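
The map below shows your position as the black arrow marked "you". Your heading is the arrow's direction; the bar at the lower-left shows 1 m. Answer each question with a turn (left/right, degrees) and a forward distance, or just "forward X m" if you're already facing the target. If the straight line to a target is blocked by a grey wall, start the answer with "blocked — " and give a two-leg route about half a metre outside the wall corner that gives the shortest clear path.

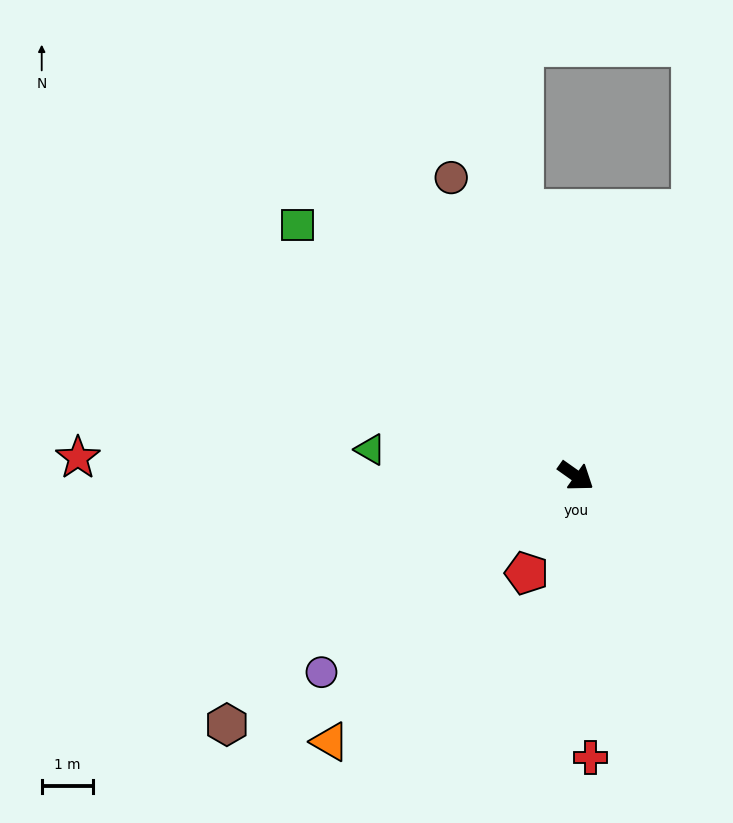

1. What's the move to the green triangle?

turn right 152°, forward 4.1 m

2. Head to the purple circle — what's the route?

turn right 107°, forward 6.3 m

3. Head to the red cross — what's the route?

turn right 52°, forward 5.5 m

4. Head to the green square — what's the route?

turn left 173°, forward 7.3 m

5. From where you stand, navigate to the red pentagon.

turn right 82°, forward 2.1 m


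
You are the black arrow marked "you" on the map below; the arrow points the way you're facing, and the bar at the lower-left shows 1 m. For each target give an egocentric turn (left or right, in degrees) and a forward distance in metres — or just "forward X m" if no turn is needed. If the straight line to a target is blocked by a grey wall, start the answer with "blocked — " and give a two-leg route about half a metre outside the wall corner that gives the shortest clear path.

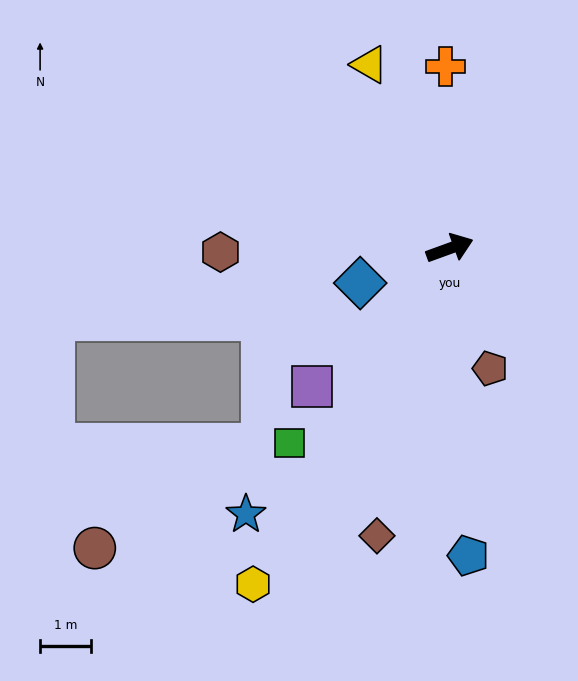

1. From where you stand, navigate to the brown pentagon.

turn right 91°, forward 2.5 m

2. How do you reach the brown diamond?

turn right 124°, forward 5.8 m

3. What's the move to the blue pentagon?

turn right 107°, forward 6.1 m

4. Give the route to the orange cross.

turn left 71°, forward 3.6 m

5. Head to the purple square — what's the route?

turn right 155°, forward 3.8 m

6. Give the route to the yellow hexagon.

turn right 140°, forward 7.7 m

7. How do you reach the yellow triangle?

turn left 94°, forward 4.0 m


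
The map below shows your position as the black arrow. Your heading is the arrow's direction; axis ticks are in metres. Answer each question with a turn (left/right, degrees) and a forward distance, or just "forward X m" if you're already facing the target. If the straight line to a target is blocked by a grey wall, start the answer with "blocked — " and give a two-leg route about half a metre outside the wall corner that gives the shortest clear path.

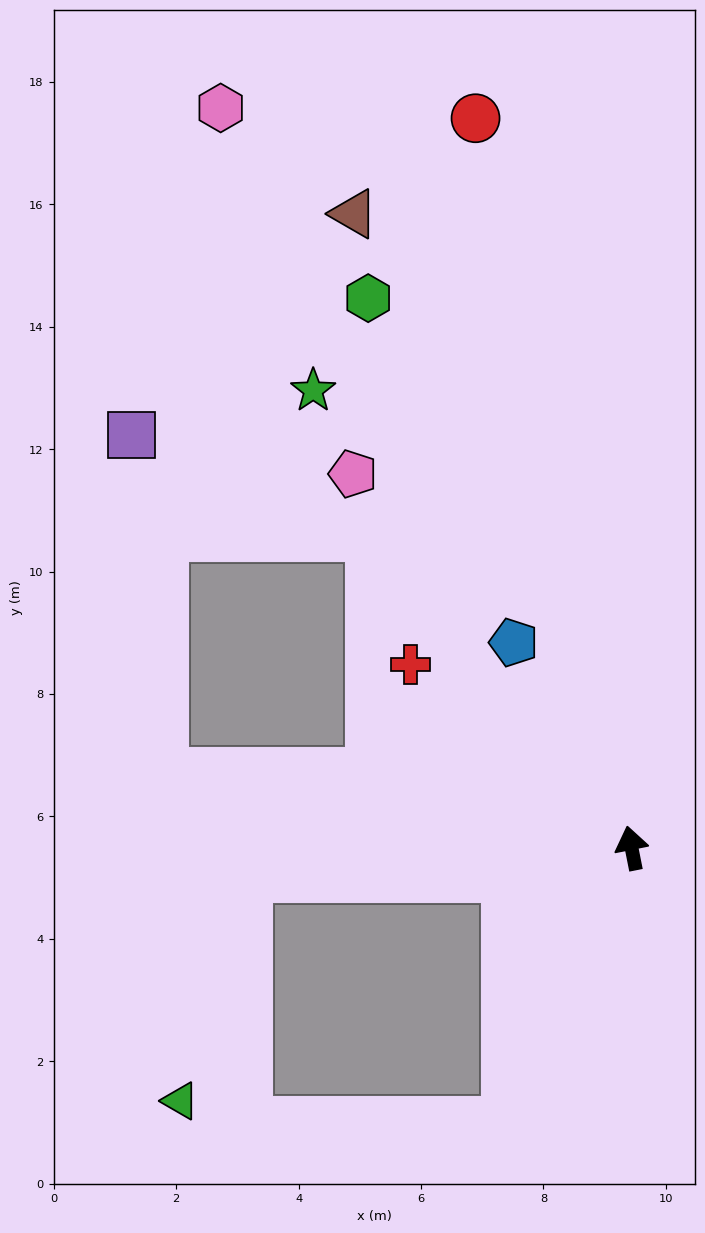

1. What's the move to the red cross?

turn left 39°, forward 4.7 m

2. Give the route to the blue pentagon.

turn left 19°, forward 3.9 m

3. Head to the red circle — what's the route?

forward 12.2 m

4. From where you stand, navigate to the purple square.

blocked — turn left 28°, forward 6.6 m, then turn left 28°, forward 4.3 m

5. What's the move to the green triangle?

blocked — turn left 83°, forward 6.3 m, then turn left 69°, forward 3.8 m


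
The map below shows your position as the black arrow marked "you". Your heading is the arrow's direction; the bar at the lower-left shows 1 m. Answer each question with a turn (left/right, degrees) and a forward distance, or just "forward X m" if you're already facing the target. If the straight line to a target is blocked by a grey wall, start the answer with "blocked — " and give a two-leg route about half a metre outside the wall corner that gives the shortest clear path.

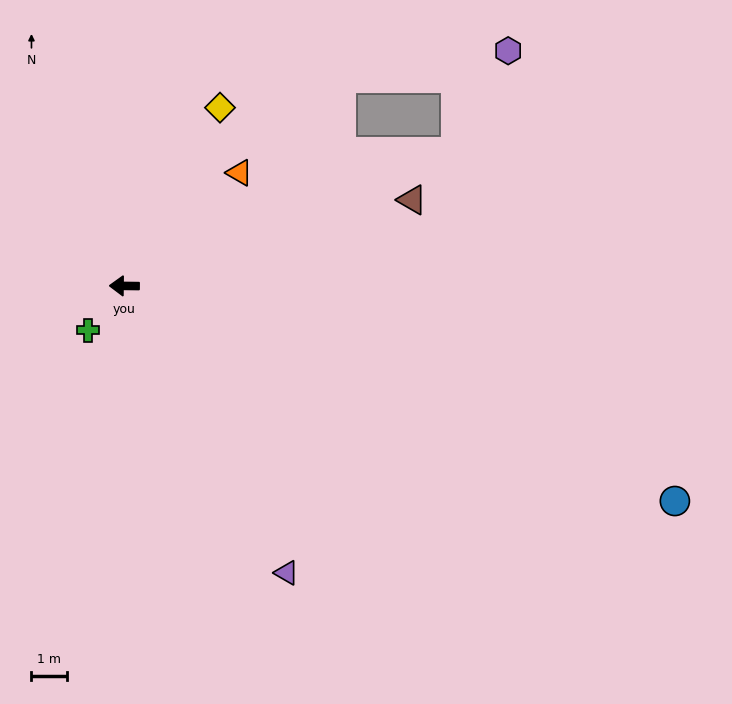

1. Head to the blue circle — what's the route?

turn left 159°, forward 16.5 m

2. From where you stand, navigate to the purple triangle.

turn left 120°, forward 9.2 m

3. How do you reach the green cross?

turn left 51°, forward 1.6 m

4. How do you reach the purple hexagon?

blocked — turn right 157°, forward 10.0 m, then turn left 40°, forward 3.2 m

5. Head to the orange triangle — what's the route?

turn right 135°, forward 4.5 m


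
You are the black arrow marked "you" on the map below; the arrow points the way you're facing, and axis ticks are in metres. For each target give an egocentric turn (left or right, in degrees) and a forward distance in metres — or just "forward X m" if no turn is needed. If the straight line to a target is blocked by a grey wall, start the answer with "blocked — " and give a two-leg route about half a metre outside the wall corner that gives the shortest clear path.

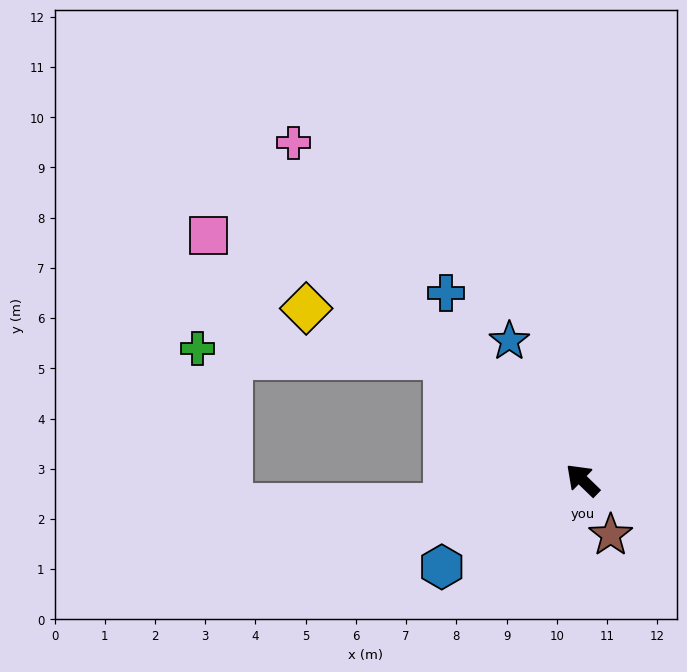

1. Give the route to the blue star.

turn right 18°, forward 3.1 m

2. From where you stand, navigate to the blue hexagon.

turn left 76°, forward 3.3 m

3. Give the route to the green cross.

blocked — turn left 3°, forward 3.7 m, then turn left 39°, forward 4.9 m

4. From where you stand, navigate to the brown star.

turn left 161°, forward 1.2 m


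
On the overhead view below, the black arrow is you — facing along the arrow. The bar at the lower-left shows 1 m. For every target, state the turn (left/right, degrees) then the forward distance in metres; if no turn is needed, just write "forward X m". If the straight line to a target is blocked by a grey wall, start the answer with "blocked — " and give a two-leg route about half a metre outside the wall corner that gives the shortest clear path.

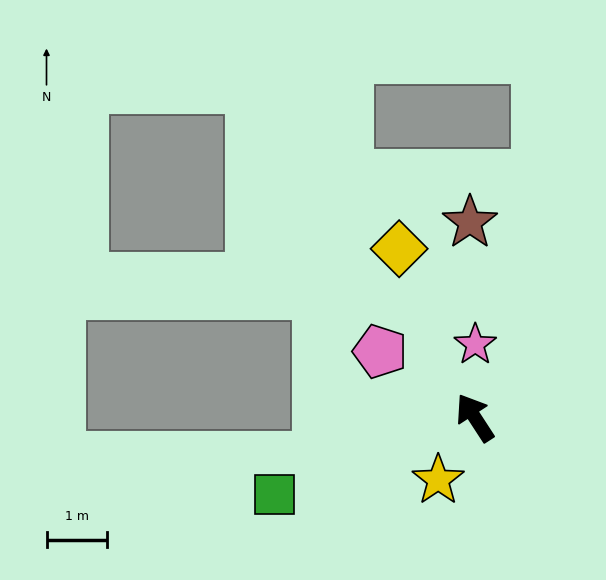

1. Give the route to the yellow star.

turn left 116°, forward 1.2 m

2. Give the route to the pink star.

turn right 33°, forward 1.2 m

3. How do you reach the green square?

turn left 78°, forward 3.5 m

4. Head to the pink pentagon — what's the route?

turn left 22°, forward 1.9 m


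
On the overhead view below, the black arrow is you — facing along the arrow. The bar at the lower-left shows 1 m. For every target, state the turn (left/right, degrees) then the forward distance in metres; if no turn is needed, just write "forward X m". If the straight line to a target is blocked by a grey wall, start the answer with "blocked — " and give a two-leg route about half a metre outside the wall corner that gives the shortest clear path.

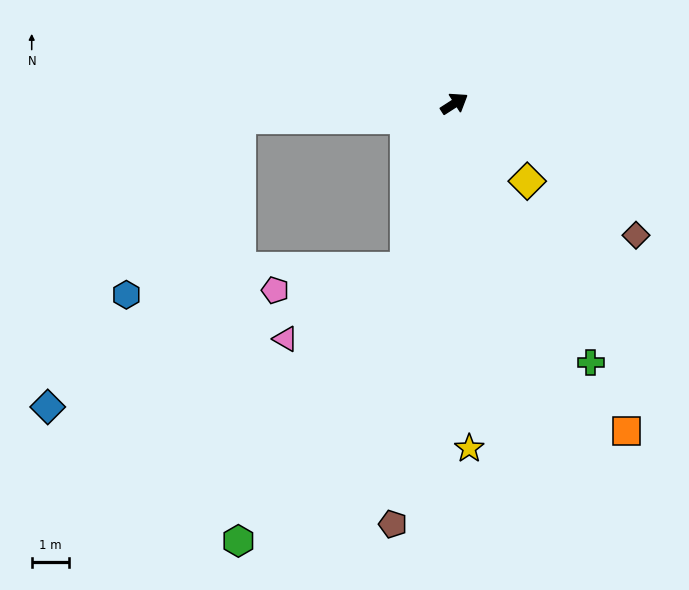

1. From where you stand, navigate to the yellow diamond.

turn right 80°, forward 2.8 m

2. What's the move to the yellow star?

turn right 120°, forward 9.2 m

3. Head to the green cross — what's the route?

turn right 95°, forward 7.8 m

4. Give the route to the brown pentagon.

turn right 131°, forward 11.4 m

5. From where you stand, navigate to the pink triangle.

blocked — turn right 139°, forward 4.6 m, then turn right 43°, forward 3.7 m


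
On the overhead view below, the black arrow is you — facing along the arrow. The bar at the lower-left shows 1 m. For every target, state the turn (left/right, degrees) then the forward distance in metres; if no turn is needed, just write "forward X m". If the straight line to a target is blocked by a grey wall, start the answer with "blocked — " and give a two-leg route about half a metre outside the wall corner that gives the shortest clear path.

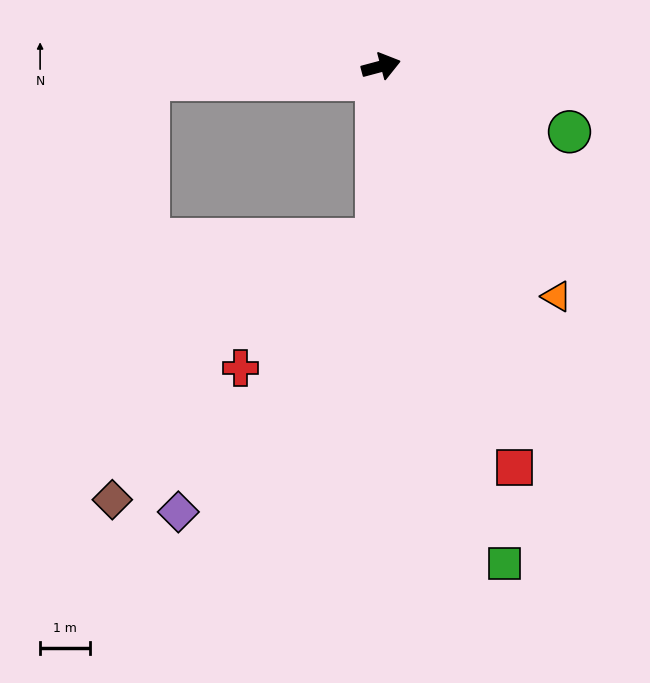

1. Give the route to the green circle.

turn right 34°, forward 4.0 m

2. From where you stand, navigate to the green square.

turn right 91°, forward 10.2 m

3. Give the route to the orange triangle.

turn right 68°, forward 5.8 m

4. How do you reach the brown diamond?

blocked — turn left 168°, forward 4.6 m, then turn left 82°, forward 8.4 m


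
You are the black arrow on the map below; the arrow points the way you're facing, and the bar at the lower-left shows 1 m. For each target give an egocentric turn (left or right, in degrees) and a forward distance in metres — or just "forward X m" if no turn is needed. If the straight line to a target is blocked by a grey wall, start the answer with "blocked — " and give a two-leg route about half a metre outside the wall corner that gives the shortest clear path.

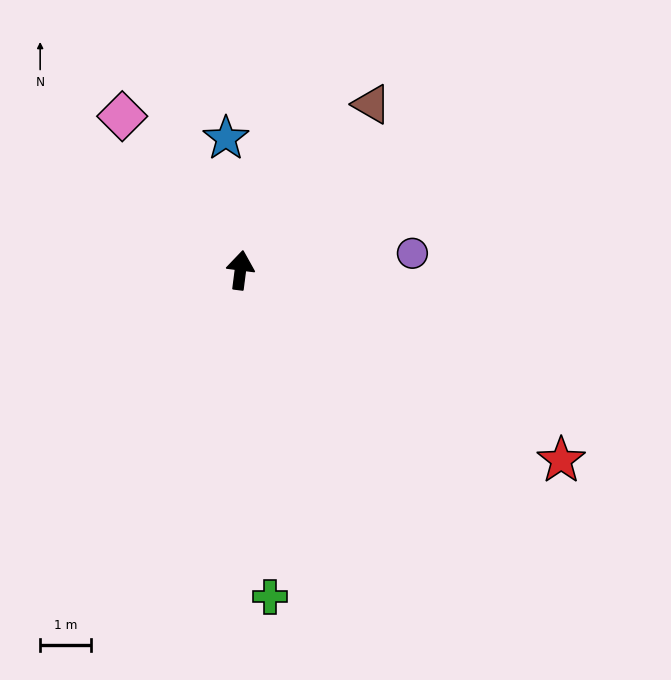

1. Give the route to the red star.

turn right 113°, forward 7.3 m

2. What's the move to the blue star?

turn left 14°, forward 2.6 m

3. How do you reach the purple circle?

turn right 77°, forward 3.4 m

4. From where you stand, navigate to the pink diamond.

turn left 45°, forward 3.8 m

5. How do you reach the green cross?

turn right 167°, forward 6.5 m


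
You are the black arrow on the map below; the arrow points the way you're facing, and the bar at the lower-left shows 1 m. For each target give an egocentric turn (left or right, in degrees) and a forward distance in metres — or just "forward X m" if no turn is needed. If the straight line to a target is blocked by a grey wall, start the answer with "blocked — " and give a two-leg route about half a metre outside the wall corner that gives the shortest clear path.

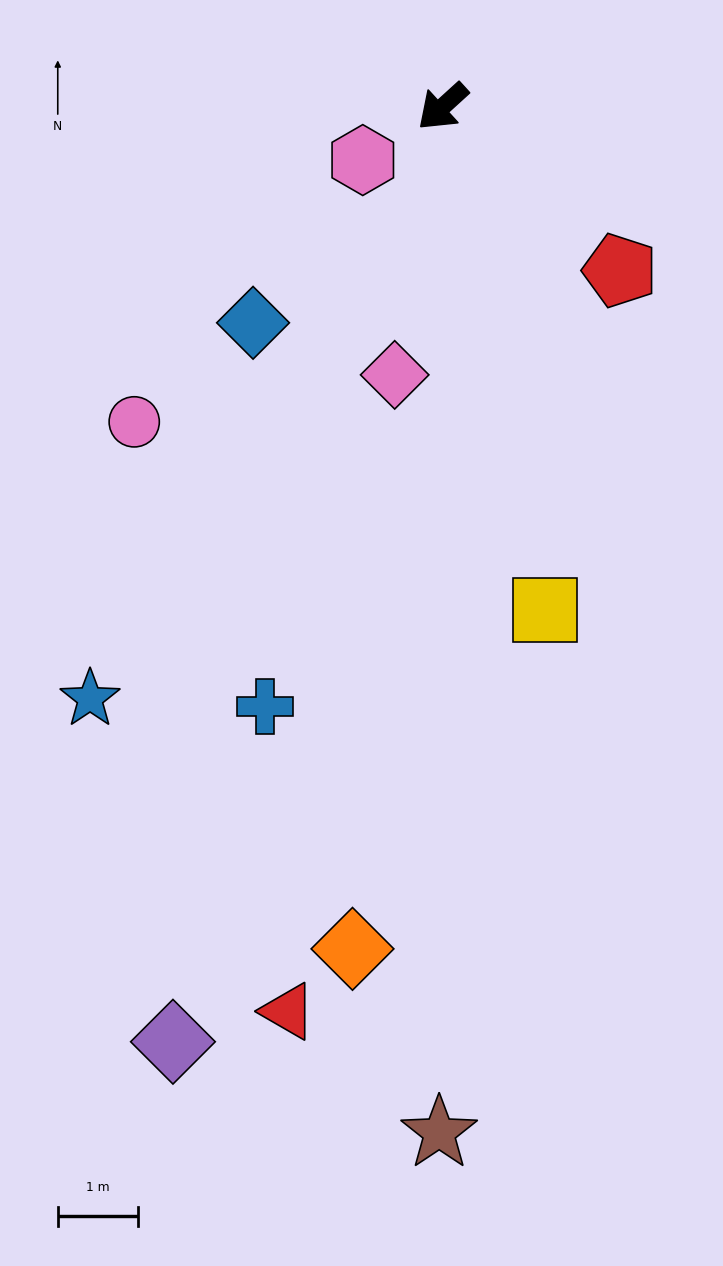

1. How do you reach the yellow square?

turn left 59°, forward 6.4 m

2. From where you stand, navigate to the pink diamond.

turn left 38°, forward 3.4 m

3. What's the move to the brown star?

turn left 48°, forward 12.8 m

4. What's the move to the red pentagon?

turn left 95°, forward 3.0 m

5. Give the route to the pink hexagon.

turn right 9°, forward 1.2 m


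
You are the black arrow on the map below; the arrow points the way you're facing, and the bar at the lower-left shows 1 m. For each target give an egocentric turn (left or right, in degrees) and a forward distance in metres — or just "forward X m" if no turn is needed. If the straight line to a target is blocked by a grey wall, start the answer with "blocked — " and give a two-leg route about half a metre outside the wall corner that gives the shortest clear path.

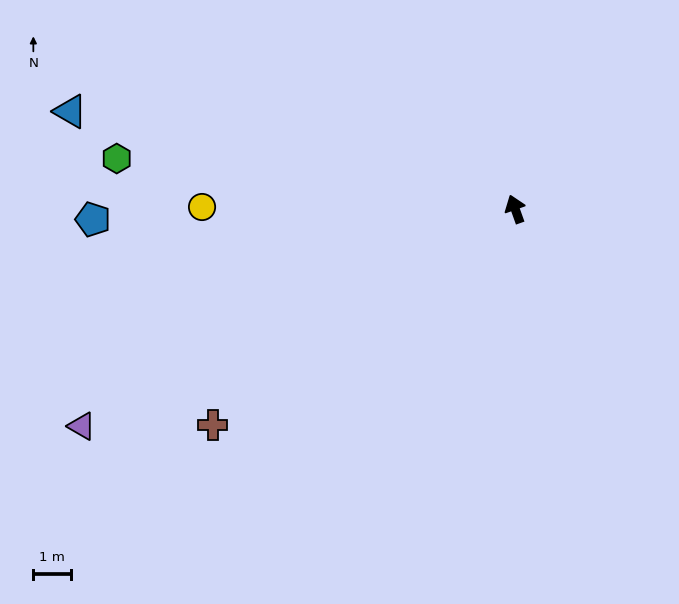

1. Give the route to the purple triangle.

turn left 97°, forward 12.8 m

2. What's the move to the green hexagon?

turn left 63°, forward 10.6 m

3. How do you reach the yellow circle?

turn left 70°, forward 8.3 m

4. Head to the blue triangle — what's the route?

turn left 58°, forward 12.1 m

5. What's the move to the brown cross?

turn left 106°, forward 9.8 m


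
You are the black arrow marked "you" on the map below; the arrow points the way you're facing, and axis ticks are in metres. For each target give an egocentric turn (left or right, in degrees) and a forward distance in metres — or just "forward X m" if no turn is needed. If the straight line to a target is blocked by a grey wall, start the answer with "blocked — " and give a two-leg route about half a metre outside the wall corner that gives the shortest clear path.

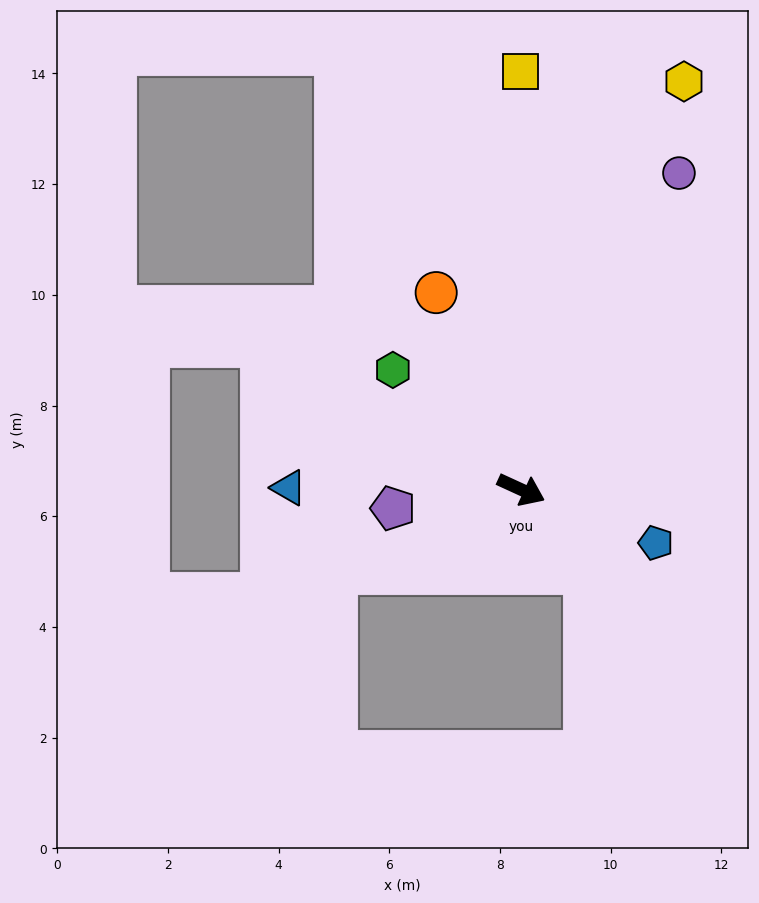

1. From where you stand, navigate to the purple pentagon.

turn right 147°, forward 2.3 m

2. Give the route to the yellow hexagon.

turn left 93°, forward 7.9 m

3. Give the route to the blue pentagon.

turn left 3°, forward 2.6 m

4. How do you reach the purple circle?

turn left 88°, forward 6.4 m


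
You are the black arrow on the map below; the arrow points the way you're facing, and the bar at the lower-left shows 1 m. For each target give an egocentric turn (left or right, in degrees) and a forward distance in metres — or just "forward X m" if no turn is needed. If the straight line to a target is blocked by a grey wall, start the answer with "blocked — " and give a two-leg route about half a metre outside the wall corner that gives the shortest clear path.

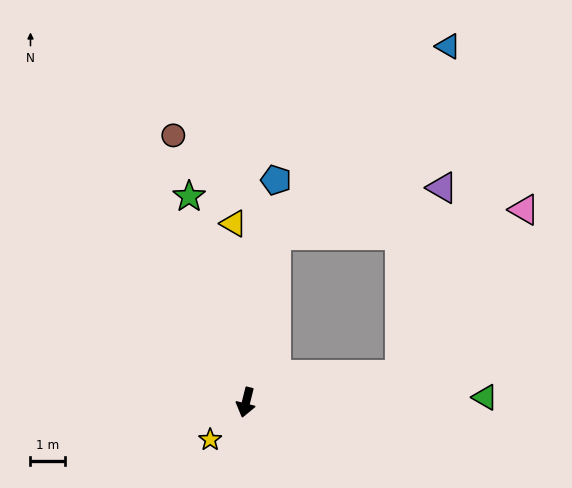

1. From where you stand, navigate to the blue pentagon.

turn right 174°, forward 6.4 m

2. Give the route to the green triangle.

turn left 105°, forward 6.9 m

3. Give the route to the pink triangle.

blocked — turn left 114°, forward 4.5 m, then turn left 43°, forward 5.9 m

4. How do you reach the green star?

turn right 151°, forward 6.1 m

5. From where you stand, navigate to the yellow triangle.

turn right 162°, forward 5.1 m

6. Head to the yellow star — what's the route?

turn right 30°, forward 1.5 m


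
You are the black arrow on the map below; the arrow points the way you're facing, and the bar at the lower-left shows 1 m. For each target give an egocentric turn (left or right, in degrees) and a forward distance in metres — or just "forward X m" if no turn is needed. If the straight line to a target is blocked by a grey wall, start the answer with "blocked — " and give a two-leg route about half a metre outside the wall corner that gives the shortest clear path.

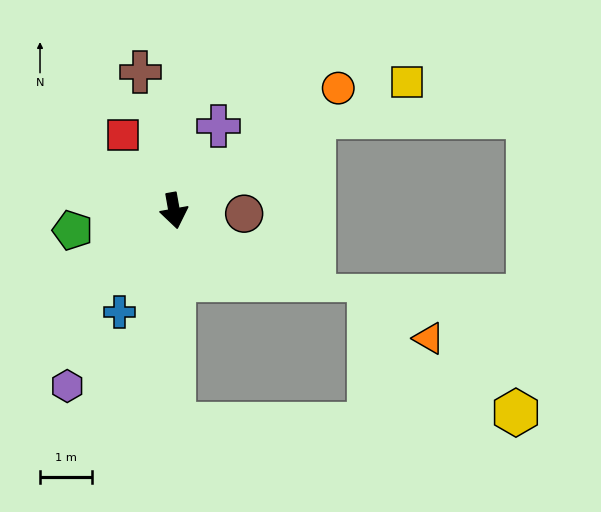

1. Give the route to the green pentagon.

turn right 89°, forward 2.0 m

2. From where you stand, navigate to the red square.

turn right 156°, forward 1.8 m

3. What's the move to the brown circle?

turn left 78°, forward 1.4 m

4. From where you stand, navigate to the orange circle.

turn left 117°, forward 4.0 m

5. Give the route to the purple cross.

turn left 142°, forward 1.9 m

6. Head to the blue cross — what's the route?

turn right 38°, forward 2.2 m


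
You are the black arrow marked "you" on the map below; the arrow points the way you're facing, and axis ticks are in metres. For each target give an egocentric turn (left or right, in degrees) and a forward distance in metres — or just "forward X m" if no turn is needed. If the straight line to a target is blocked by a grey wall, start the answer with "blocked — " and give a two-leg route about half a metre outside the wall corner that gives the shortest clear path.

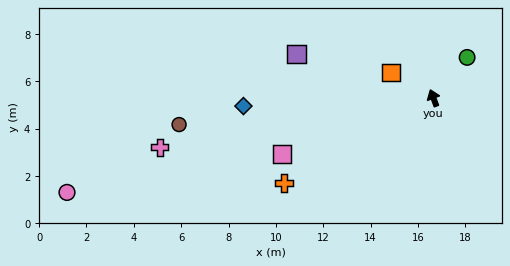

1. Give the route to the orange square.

turn left 39°, forward 2.1 m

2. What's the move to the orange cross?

turn left 99°, forward 7.3 m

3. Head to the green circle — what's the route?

turn right 60°, forward 2.2 m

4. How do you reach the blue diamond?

turn left 72°, forward 8.0 m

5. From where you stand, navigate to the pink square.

turn left 90°, forward 6.8 m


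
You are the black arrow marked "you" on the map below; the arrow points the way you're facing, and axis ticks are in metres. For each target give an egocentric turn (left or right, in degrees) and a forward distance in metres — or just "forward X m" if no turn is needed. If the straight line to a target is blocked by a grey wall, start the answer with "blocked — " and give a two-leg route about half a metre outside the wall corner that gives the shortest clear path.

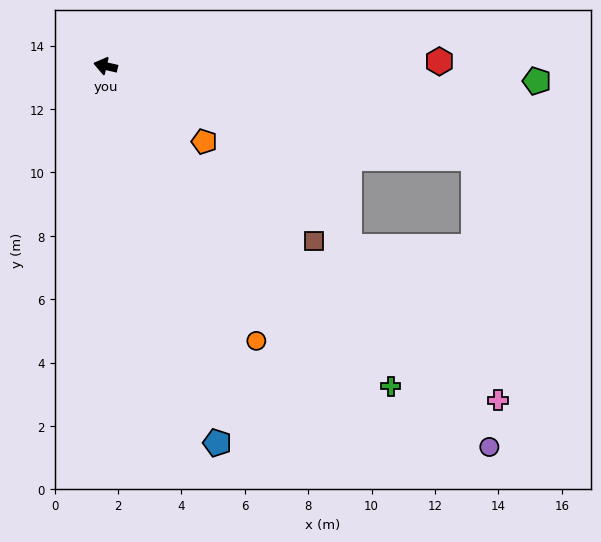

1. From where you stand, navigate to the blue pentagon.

turn left 119°, forward 12.4 m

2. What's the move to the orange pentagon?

turn left 156°, forward 3.9 m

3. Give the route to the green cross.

turn left 145°, forward 13.5 m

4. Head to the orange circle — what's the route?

turn left 132°, forward 9.9 m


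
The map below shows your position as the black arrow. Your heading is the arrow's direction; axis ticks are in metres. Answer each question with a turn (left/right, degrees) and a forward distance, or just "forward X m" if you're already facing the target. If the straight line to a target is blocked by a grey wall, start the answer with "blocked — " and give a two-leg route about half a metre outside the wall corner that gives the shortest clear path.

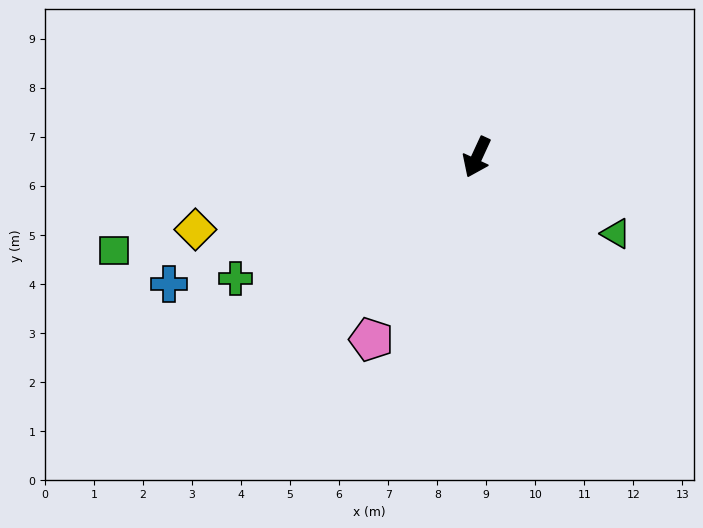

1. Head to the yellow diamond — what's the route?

turn right 51°, forward 5.9 m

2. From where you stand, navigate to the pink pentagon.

turn right 5°, forward 4.3 m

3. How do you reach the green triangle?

turn left 86°, forward 3.2 m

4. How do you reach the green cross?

turn right 38°, forward 5.5 m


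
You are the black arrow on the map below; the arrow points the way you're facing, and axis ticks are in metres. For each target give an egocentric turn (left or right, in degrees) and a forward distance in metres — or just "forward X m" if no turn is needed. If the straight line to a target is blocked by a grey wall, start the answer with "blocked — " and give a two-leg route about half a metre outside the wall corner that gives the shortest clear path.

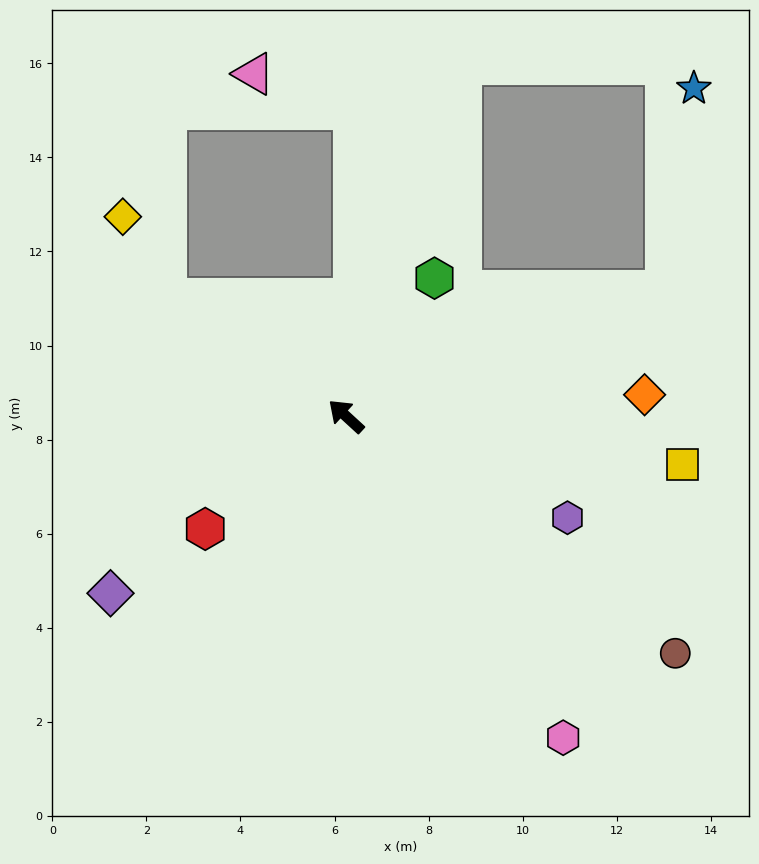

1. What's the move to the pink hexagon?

turn left 167°, forward 8.3 m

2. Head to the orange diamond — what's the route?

turn right 133°, forward 6.4 m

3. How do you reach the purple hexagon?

turn right 162°, forward 5.2 m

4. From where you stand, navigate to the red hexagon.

turn left 81°, forward 3.8 m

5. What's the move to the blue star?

blocked — turn right 116°, forward 7.3 m, then turn left 60°, forward 4.3 m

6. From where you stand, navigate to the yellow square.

turn right 146°, forward 7.2 m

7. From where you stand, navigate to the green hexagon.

turn right 80°, forward 3.5 m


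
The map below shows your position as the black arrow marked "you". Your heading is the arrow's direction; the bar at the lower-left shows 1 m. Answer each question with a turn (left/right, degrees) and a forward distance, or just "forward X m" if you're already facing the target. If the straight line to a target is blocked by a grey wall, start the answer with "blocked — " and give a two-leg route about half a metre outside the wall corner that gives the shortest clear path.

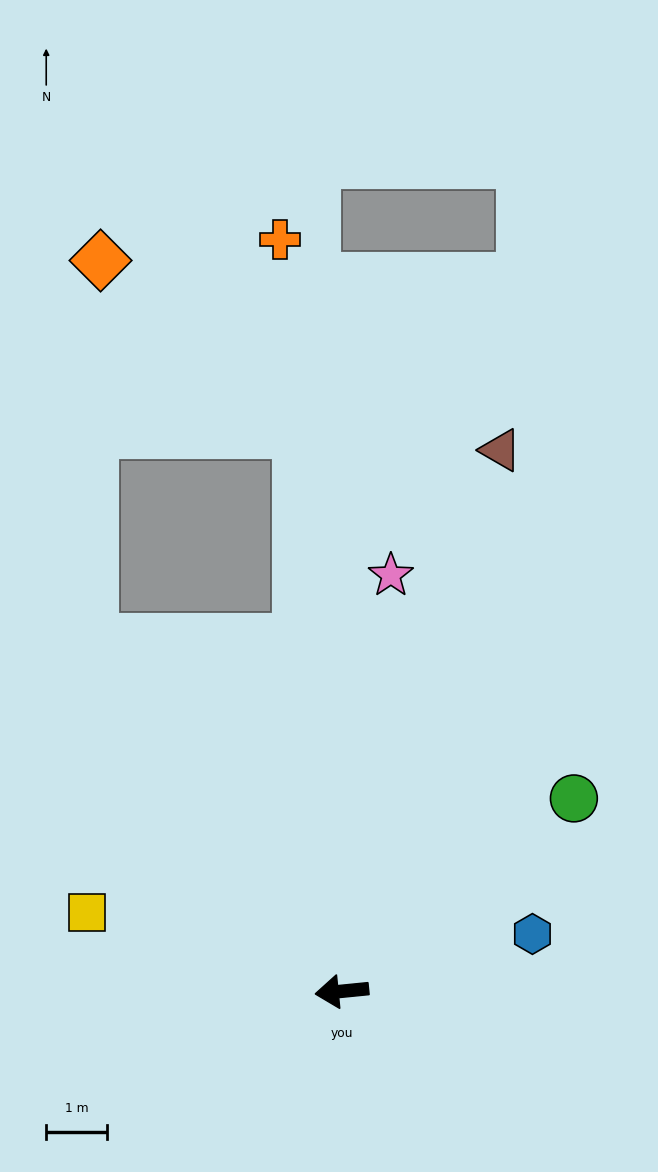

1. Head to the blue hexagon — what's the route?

turn right 169°, forward 3.3 m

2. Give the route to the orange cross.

turn right 91°, forward 12.4 m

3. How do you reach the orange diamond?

blocked — turn right 91°, forward 9.2 m, then turn left 44°, forward 4.3 m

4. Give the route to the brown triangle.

turn right 112°, forward 9.3 m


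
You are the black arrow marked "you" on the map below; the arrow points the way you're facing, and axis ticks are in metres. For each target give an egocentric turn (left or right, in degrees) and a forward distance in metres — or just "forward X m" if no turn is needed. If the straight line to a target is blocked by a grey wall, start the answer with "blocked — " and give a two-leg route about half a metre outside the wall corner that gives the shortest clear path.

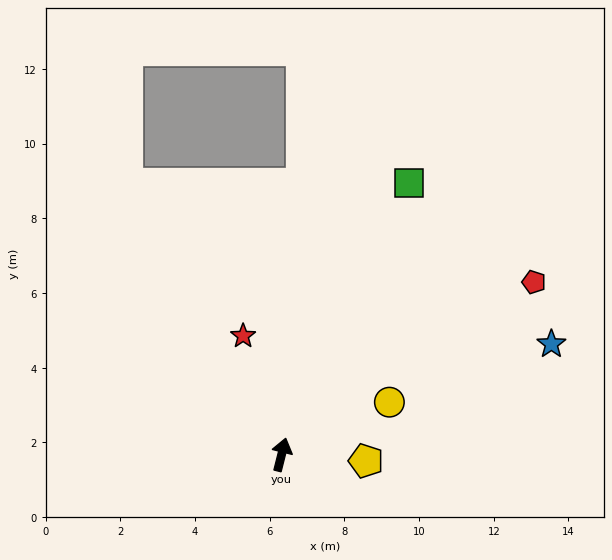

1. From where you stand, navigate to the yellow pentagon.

turn right 80°, forward 2.3 m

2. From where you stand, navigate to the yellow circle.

turn right 50°, forward 3.2 m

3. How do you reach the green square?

turn right 11°, forward 8.0 m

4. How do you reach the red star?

turn left 32°, forward 3.3 m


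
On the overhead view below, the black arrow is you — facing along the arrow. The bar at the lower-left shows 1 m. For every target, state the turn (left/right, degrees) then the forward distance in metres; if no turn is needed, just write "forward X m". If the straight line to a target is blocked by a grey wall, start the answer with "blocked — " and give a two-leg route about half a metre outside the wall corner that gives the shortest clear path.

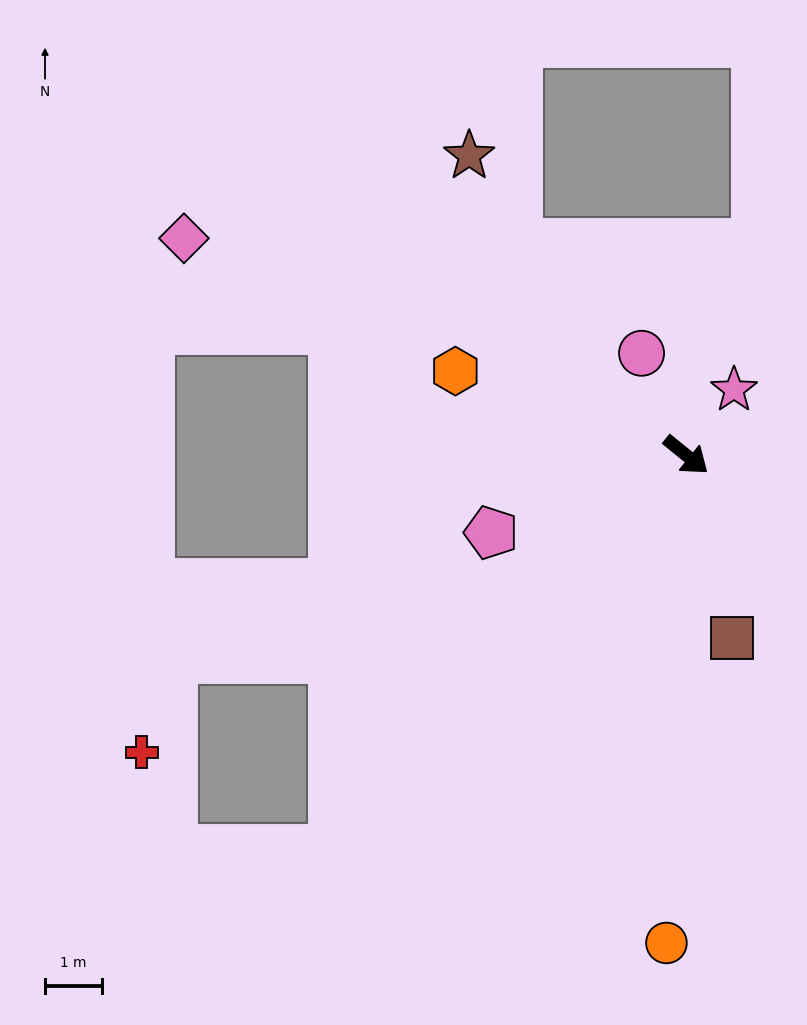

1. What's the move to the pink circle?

turn left 153°, forward 2.0 m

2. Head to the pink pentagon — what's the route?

turn right 119°, forward 3.7 m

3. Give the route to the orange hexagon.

turn right 161°, forward 4.3 m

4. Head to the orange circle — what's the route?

turn right 53°, forward 8.6 m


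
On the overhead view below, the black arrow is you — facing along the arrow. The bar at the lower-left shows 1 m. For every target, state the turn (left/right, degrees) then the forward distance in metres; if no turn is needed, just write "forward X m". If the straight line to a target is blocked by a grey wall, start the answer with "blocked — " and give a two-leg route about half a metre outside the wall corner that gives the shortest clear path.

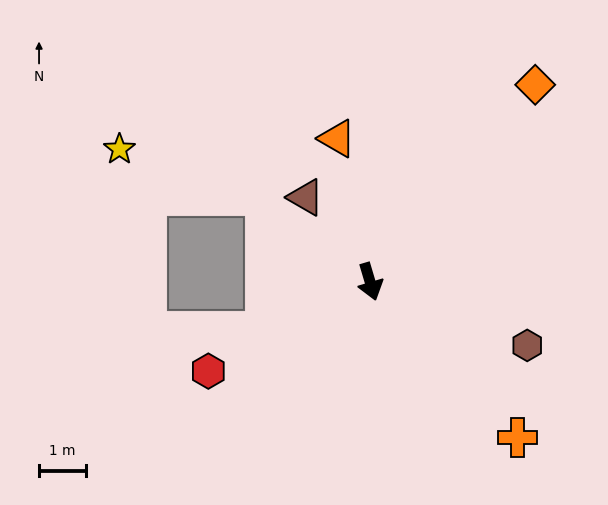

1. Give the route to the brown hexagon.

turn left 51°, forward 3.6 m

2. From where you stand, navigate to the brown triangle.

turn right 159°, forward 2.3 m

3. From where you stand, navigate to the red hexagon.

turn right 78°, forward 3.9 m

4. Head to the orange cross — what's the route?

turn left 27°, forward 4.6 m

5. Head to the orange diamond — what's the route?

turn left 124°, forward 5.5 m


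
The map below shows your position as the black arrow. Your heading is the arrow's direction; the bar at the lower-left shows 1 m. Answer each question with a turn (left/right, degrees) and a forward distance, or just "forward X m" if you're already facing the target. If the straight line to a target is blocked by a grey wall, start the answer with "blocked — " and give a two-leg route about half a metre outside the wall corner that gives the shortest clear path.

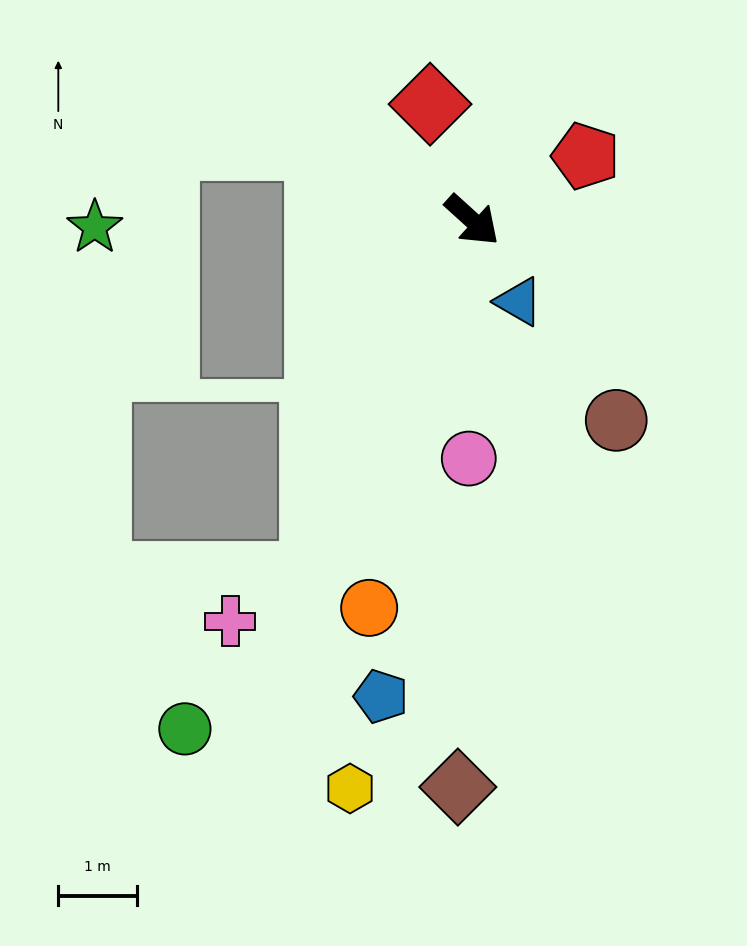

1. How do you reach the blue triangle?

turn right 18°, forward 1.2 m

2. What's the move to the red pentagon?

turn left 72°, forward 1.7 m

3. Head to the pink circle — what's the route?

turn right 49°, forward 3.0 m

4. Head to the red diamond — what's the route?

turn left 152°, forward 1.6 m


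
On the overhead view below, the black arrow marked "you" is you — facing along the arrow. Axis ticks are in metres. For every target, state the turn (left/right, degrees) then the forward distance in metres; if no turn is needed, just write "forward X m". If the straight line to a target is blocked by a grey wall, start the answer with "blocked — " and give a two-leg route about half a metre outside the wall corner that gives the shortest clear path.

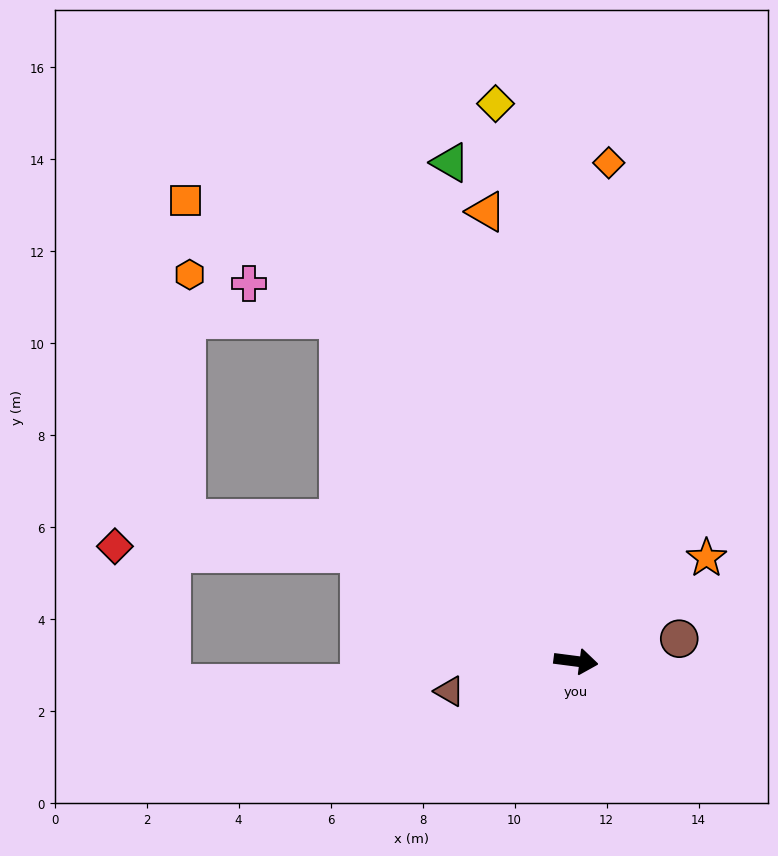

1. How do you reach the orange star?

turn left 46°, forward 3.6 m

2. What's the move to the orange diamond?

turn left 94°, forward 10.9 m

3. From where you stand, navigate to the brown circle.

turn left 20°, forward 2.3 m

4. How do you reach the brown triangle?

turn right 159°, forward 2.8 m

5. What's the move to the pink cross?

blocked — turn left 132°, forward 9.0 m, then turn left 33°, forward 2.1 m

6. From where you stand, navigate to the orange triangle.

turn left 109°, forward 10.0 m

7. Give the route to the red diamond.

blocked — turn left 161°, forward 5.2 m, then turn left 25°, forward 5.3 m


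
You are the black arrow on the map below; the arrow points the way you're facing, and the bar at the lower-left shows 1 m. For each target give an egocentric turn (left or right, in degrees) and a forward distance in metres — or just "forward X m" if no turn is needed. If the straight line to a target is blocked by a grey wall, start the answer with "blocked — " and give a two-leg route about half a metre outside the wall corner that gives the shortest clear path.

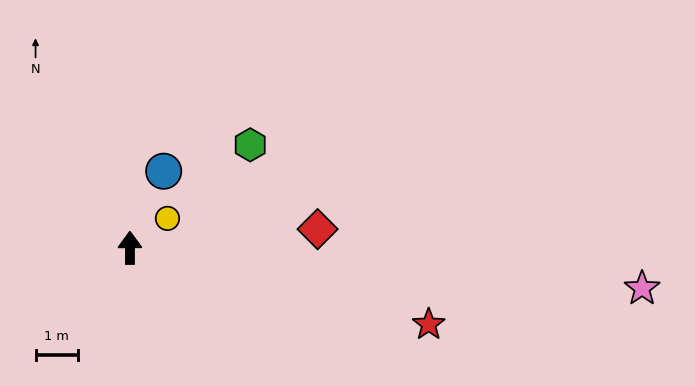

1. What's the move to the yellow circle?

turn right 52°, forward 1.1 m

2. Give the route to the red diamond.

turn right 85°, forward 4.5 m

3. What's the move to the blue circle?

turn right 24°, forward 2.0 m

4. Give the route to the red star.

turn right 105°, forward 7.3 m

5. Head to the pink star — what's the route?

turn right 95°, forward 12.2 m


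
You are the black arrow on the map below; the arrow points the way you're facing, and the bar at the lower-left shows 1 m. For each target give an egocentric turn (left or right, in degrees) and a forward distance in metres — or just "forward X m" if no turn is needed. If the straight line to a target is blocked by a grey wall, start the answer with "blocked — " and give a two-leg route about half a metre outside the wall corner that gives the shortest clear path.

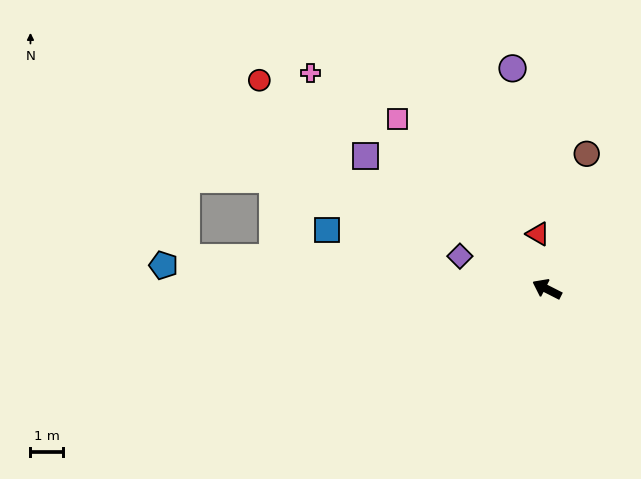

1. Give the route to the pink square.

turn right 22°, forward 6.9 m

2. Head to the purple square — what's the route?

turn right 9°, forward 6.8 m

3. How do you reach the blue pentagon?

turn left 23°, forward 11.7 m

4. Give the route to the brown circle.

turn right 79°, forward 4.3 m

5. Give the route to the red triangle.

turn right 54°, forward 1.7 m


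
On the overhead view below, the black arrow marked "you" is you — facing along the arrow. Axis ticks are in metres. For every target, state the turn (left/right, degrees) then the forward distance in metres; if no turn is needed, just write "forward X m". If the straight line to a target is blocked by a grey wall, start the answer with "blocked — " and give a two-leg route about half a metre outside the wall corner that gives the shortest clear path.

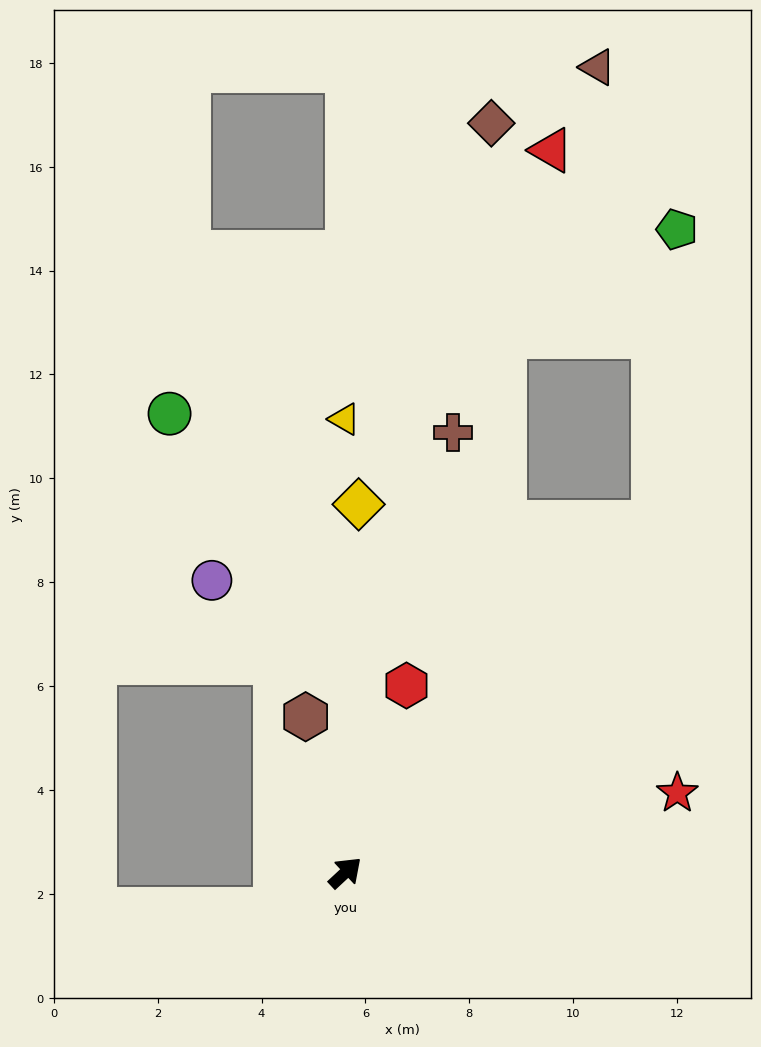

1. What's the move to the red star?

turn right 29°, forward 6.6 m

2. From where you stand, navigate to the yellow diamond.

turn left 45°, forward 7.1 m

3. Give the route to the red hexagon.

turn left 29°, forward 3.8 m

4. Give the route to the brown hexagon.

turn left 61°, forward 3.1 m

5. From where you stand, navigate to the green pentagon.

blocked — turn left 6°, forward 9.0 m, then turn left 36°, forward 5.7 m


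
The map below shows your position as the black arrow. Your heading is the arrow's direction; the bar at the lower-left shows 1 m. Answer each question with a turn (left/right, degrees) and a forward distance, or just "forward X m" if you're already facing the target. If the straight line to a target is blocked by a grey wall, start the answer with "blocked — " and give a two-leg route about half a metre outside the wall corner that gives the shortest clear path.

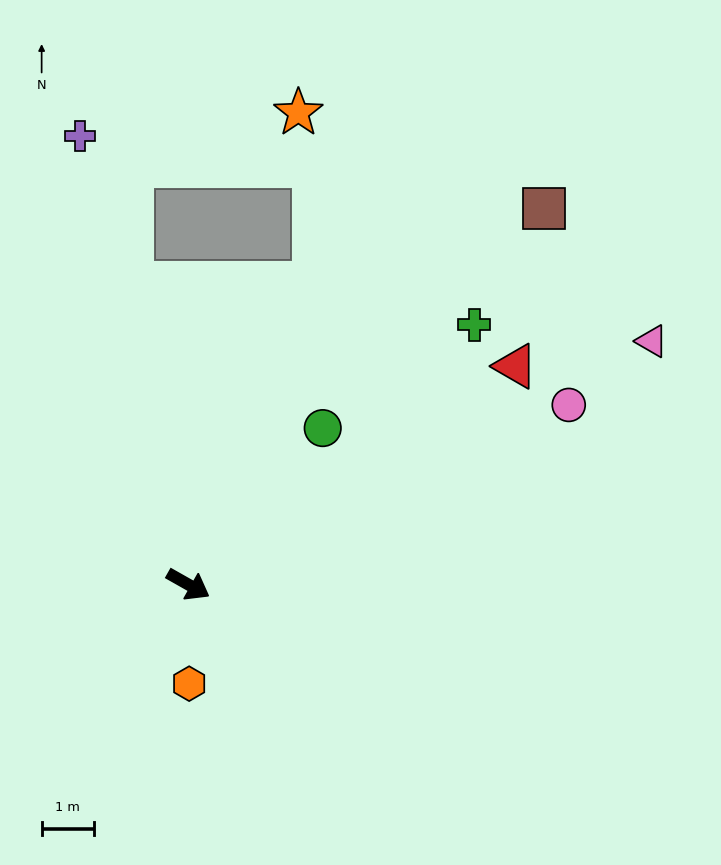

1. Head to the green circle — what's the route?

turn left 79°, forward 3.9 m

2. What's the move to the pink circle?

turn left 55°, forward 8.0 m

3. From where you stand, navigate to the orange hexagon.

turn right 60°, forward 1.9 m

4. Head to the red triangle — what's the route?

turn left 63°, forward 7.5 m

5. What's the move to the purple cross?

turn left 133°, forward 8.8 m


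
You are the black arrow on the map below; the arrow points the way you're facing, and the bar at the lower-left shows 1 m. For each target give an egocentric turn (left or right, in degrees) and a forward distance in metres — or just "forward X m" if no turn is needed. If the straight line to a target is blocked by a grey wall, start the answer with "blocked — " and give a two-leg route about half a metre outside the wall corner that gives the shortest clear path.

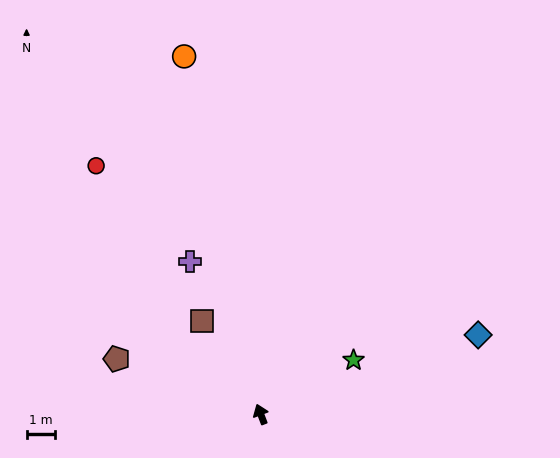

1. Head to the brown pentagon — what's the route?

turn left 48°, forward 5.5 m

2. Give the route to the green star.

turn right 81°, forward 3.8 m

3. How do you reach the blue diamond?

turn right 91°, forward 8.3 m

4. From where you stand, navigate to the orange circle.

turn right 9°, forward 13.1 m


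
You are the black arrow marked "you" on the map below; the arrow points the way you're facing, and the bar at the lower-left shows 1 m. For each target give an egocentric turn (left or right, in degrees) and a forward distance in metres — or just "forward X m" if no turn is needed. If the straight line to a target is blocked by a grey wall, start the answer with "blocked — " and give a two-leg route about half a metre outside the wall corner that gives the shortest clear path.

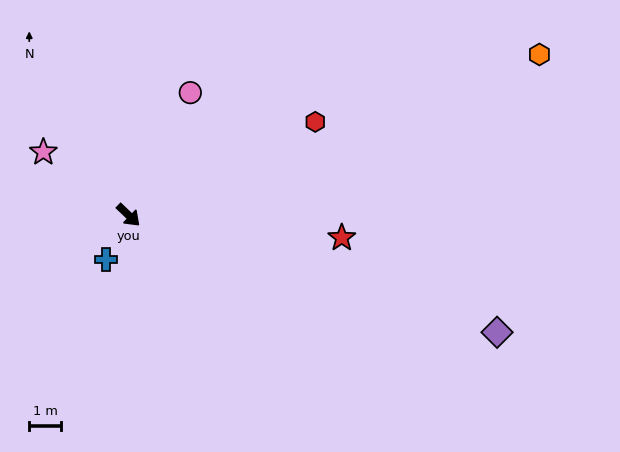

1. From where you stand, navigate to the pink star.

turn right 173°, forward 3.3 m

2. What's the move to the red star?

turn left 38°, forward 6.8 m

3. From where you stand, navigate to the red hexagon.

turn left 70°, forward 6.6 m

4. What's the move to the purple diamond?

turn left 26°, forward 12.2 m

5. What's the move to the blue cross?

turn right 73°, forward 1.6 m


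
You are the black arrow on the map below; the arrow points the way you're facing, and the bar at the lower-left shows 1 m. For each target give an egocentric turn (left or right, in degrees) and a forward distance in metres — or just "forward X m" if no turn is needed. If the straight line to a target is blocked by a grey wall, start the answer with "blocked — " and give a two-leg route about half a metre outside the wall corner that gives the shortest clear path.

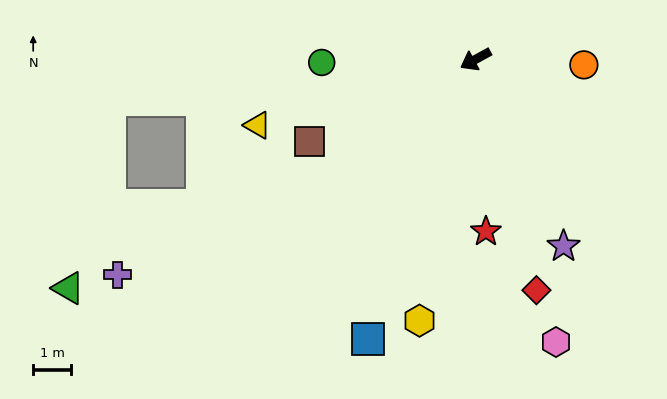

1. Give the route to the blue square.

turn left 40°, forward 7.9 m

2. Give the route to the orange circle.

turn left 148°, forward 2.8 m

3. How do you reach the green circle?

turn right 28°, forward 4.0 m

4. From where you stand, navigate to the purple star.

turn left 86°, forward 5.4 m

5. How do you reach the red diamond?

turn left 76°, forward 6.3 m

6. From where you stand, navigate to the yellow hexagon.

turn left 49°, forward 7.0 m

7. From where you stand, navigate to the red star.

turn left 65°, forward 4.5 m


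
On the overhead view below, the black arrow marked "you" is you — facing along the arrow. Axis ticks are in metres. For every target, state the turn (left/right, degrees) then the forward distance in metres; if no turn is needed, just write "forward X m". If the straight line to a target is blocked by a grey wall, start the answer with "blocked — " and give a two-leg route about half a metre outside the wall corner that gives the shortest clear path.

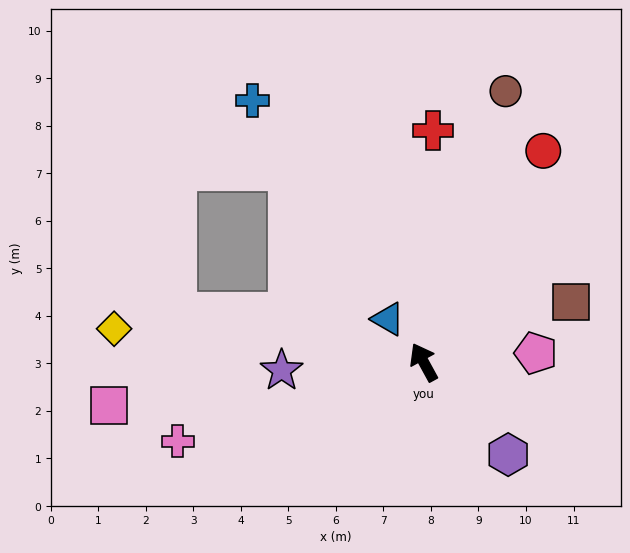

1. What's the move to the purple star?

turn left 65°, forward 3.0 m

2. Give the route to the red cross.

turn right 31°, forward 4.9 m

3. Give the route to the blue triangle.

turn left 11°, forward 1.2 m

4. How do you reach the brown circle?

turn right 46°, forward 6.0 m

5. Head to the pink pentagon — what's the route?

turn right 114°, forward 2.4 m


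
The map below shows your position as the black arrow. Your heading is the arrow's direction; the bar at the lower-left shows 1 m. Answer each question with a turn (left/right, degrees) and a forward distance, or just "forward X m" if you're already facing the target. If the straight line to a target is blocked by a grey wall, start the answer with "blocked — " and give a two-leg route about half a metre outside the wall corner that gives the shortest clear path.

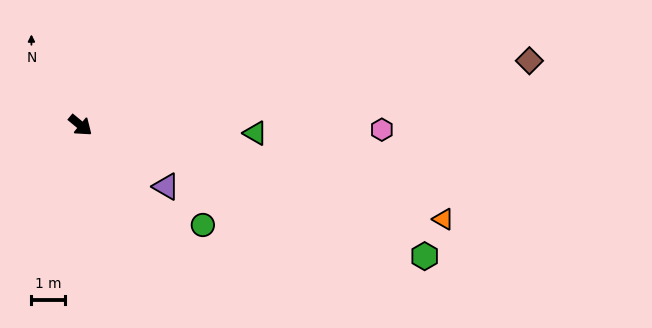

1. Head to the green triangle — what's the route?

turn left 37°, forward 5.1 m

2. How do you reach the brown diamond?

turn left 48°, forward 13.3 m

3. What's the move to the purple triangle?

turn left 4°, forward 3.1 m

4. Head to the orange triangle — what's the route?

turn left 25°, forward 11.0 m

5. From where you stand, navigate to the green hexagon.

turn left 19°, forward 10.8 m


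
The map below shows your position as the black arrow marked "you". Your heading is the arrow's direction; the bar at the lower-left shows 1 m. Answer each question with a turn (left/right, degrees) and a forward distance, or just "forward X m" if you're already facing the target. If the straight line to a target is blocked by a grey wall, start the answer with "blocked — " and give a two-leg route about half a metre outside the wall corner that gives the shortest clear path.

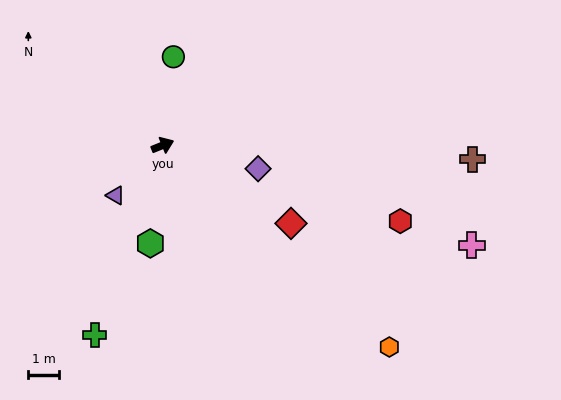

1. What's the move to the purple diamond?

turn right 36°, forward 3.2 m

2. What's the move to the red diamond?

turn right 53°, forward 4.9 m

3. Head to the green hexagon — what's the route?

turn right 119°, forward 3.2 m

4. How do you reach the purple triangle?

turn right 155°, forward 2.2 m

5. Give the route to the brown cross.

turn right 25°, forward 10.1 m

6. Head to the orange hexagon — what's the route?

turn right 64°, forward 9.9 m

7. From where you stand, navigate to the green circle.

turn left 61°, forward 2.9 m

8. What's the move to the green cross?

turn right 132°, forward 6.5 m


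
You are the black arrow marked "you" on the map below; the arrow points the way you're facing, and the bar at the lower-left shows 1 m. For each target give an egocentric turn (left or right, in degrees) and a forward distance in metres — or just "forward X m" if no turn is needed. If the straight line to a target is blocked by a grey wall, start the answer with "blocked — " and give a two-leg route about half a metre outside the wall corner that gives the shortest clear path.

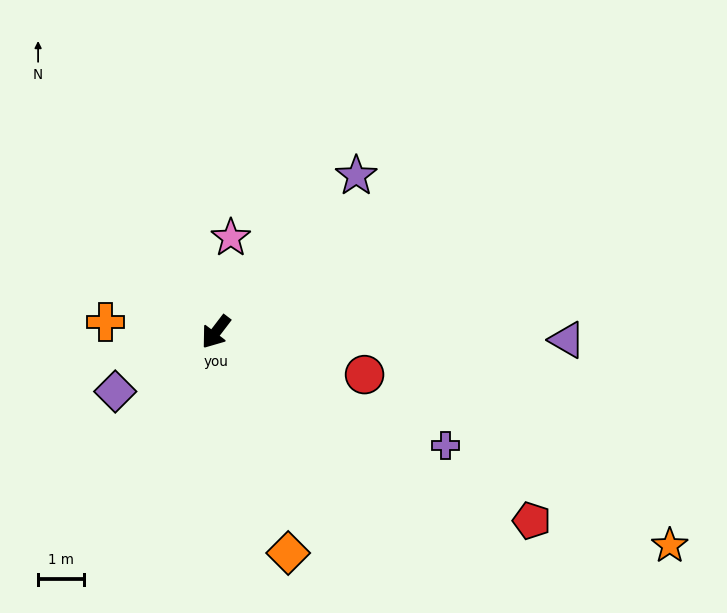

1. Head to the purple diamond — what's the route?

turn right 22°, forward 2.6 m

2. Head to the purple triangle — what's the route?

turn left 126°, forward 7.7 m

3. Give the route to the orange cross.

turn right 58°, forward 2.4 m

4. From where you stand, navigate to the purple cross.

turn left 101°, forward 5.6 m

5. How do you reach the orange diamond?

turn left 56°, forward 5.1 m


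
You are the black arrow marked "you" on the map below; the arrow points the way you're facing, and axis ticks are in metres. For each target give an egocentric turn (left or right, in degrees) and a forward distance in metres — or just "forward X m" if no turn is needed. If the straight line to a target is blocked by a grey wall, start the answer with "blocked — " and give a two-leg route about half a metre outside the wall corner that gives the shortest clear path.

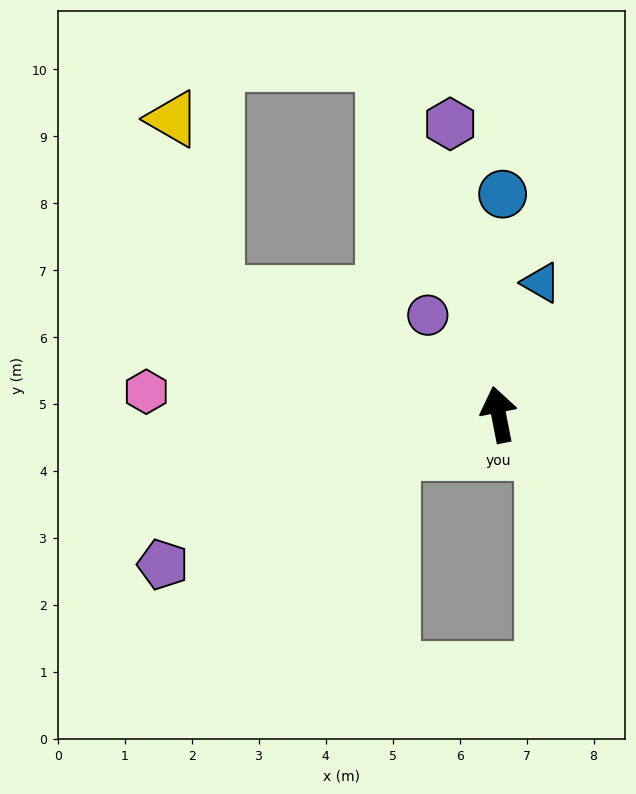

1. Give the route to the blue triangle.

turn right 29°, forward 2.1 m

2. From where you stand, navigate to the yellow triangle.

blocked — turn left 56°, forward 4.6 m, then turn right 53°, forward 2.7 m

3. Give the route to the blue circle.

turn right 12°, forward 3.3 m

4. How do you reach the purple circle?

turn left 24°, forward 1.8 m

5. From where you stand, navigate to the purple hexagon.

forward 4.4 m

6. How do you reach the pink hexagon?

turn left 75°, forward 5.3 m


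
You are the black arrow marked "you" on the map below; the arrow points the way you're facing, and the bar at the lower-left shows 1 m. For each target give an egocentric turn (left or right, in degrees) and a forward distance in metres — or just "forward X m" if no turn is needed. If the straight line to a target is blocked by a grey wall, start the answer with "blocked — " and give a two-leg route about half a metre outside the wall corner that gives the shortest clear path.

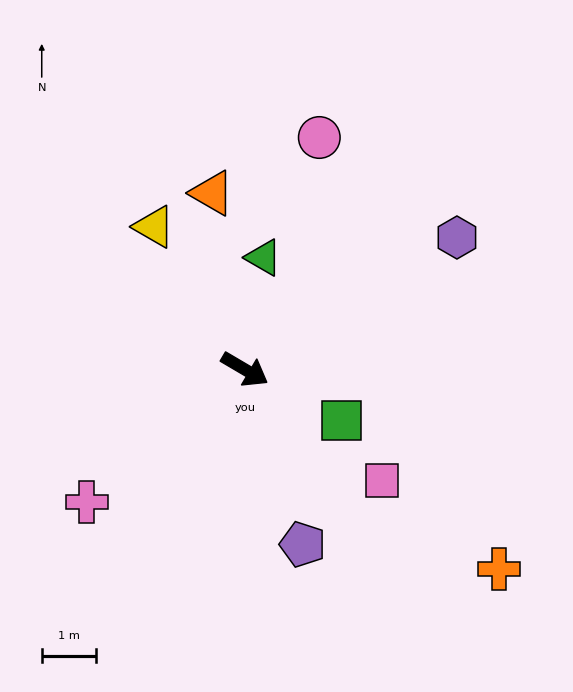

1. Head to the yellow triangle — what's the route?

turn left 153°, forward 3.1 m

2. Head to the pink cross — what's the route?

turn right 110°, forward 3.8 m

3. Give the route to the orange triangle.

turn left 131°, forward 3.3 m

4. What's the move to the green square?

turn left 3°, forward 2.0 m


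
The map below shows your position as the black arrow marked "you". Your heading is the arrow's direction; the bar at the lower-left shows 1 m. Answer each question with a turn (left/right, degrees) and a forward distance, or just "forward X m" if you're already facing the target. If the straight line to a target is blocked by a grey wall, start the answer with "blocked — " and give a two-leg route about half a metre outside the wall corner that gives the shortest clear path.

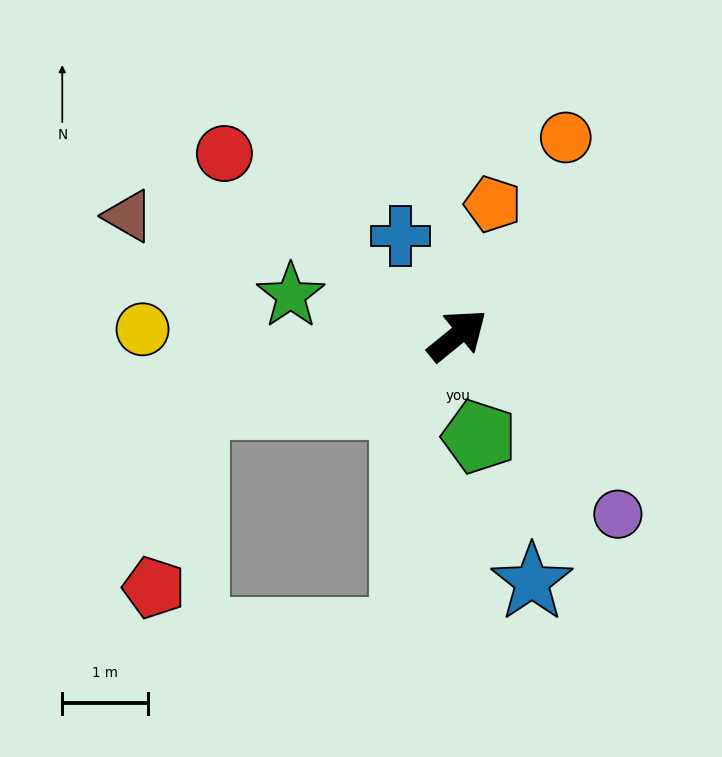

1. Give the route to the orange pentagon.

turn left 36°, forward 1.6 m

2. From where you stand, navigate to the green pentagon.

turn right 117°, forward 1.2 m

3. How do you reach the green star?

turn left 127°, forward 2.0 m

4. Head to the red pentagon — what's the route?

blocked — turn left 155°, forward 3.2 m, then turn left 64°, forward 2.2 m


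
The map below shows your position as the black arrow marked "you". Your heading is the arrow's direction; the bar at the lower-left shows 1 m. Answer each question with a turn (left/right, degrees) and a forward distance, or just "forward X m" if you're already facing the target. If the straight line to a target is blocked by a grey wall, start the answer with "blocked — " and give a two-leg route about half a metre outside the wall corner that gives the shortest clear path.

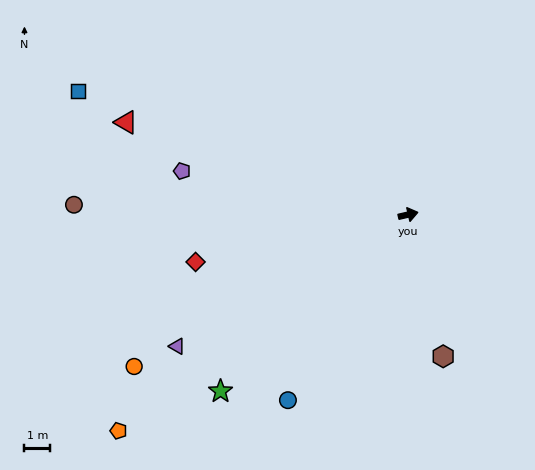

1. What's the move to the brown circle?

turn left 165°, forward 12.9 m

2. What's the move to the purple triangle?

turn right 163°, forward 10.3 m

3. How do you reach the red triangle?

turn left 149°, forward 11.5 m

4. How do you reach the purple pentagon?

turn left 156°, forward 8.9 m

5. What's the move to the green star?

turn right 150°, forward 10.0 m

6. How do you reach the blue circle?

turn right 136°, forward 8.5 m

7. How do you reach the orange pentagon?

turn right 156°, forward 14.0 m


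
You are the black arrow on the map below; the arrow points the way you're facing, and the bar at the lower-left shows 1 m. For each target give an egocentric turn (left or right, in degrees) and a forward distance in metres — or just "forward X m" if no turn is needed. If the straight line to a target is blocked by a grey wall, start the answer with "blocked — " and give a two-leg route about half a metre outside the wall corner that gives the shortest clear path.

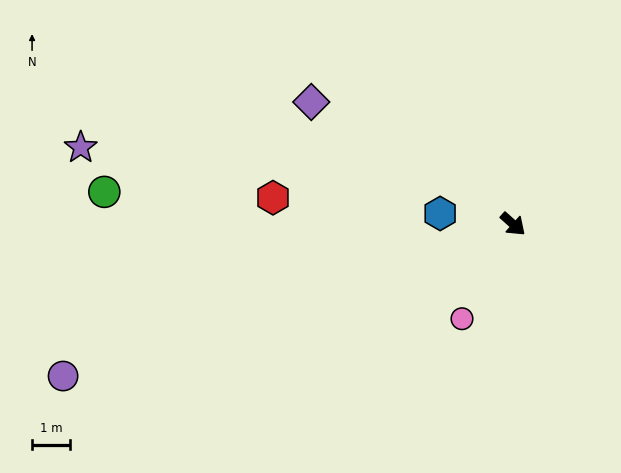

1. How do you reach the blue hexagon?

turn right 147°, forward 1.9 m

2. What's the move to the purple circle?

turn right 120°, forward 12.5 m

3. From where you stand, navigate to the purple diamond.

turn right 169°, forward 6.2 m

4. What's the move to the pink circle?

turn right 77°, forward 2.8 m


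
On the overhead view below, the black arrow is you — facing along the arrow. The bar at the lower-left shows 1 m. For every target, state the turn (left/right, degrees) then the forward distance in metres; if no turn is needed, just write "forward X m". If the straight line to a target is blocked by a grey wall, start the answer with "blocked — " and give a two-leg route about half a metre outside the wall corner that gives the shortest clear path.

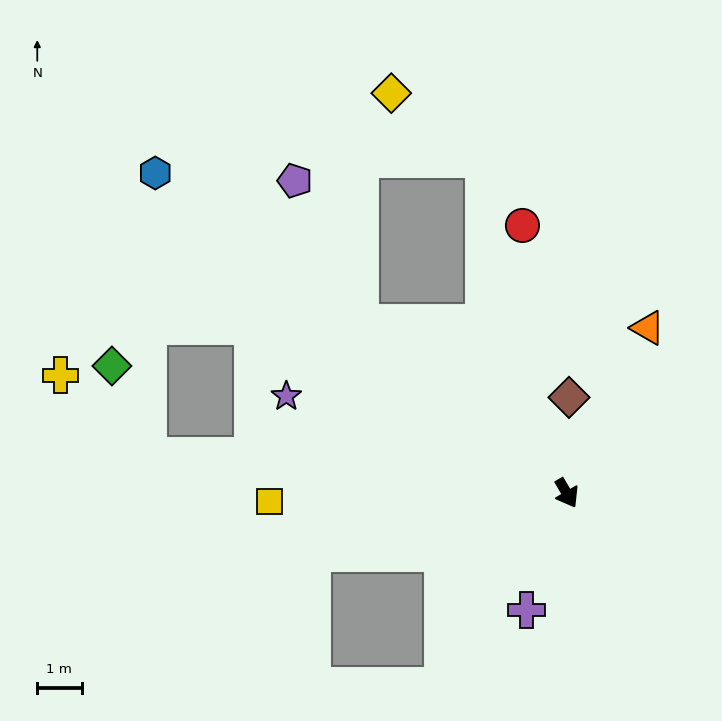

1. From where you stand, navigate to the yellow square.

turn right 119°, forward 6.7 m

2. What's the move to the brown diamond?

turn left 148°, forward 2.2 m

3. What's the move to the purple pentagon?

blocked — turn right 160°, forward 6.0 m, then turn right 26°, forward 3.5 m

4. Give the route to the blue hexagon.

turn right 158°, forward 11.8 m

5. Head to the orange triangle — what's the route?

turn left 124°, forward 4.2 m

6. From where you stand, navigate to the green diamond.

blocked — turn right 125°, forward 9.5 m, then turn right 63°, forward 2.2 m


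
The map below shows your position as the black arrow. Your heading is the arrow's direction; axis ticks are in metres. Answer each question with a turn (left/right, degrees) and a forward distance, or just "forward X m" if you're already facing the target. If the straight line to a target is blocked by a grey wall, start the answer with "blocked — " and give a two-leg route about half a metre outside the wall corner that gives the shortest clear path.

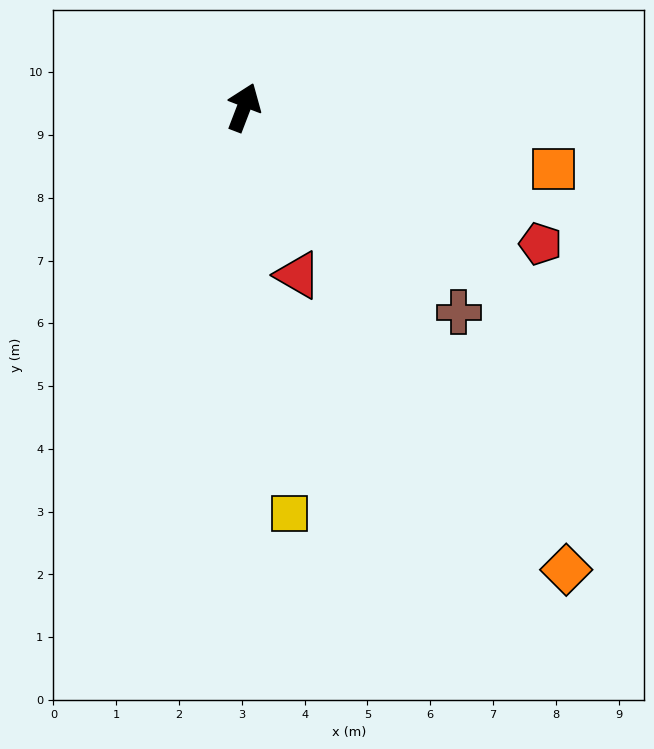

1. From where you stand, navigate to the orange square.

turn right 80°, forward 5.0 m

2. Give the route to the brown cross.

turn right 113°, forward 4.7 m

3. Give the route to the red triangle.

turn right 141°, forward 2.8 m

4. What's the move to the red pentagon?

turn right 94°, forward 5.2 m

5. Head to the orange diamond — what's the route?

turn right 124°, forward 9.0 m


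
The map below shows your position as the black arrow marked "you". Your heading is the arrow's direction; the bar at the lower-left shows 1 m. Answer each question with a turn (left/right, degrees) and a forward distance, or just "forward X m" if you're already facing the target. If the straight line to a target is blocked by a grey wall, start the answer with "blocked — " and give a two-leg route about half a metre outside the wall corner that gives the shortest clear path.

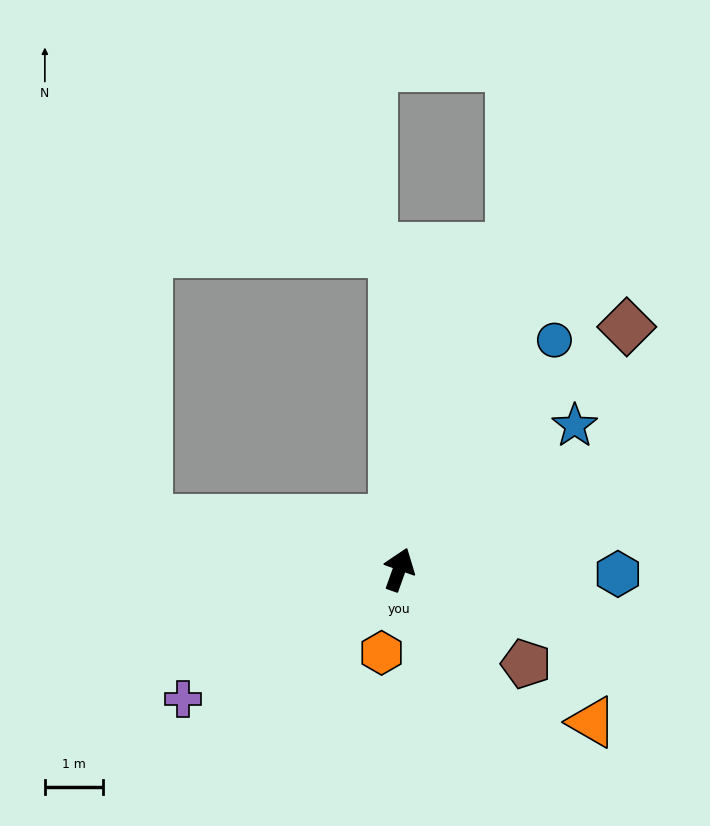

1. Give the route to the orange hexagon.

turn right 172°, forward 1.5 m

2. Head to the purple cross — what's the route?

turn left 140°, forward 4.3 m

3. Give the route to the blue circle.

turn right 14°, forward 4.8 m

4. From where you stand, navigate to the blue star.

turn right 31°, forward 3.9 m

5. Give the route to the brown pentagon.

turn right 107°, forward 2.7 m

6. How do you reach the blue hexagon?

turn right 72°, forward 3.8 m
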